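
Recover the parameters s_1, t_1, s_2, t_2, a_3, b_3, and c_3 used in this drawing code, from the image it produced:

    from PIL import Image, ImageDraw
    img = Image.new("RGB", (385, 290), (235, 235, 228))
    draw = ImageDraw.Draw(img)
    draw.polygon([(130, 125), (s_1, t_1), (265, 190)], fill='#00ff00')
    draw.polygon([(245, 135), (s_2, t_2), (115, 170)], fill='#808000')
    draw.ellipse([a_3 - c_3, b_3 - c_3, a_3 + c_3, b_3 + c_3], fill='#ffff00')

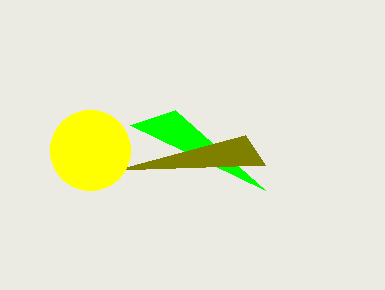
s_1 = 175
t_1 = 110
s_2 = 265
t_2 = 165
a_3 = 90
b_3 = 150
c_3 = 40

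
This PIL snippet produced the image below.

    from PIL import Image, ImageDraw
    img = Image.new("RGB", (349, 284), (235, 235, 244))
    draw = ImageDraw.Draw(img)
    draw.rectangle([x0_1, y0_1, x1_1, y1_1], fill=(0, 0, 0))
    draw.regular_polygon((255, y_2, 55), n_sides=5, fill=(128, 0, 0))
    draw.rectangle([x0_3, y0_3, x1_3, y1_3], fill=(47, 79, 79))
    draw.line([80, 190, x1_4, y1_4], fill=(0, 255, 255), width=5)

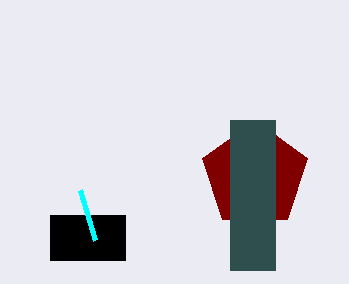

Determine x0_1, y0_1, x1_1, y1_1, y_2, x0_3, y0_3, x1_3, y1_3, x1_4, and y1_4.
x0_1 = 50; y0_1 = 215; x1_1 = 125; y1_1 = 260; y_2 = 175; x0_3 = 230; y0_3 = 120; x1_3 = 275; y1_3 = 270; x1_4 = 95; y1_4 = 240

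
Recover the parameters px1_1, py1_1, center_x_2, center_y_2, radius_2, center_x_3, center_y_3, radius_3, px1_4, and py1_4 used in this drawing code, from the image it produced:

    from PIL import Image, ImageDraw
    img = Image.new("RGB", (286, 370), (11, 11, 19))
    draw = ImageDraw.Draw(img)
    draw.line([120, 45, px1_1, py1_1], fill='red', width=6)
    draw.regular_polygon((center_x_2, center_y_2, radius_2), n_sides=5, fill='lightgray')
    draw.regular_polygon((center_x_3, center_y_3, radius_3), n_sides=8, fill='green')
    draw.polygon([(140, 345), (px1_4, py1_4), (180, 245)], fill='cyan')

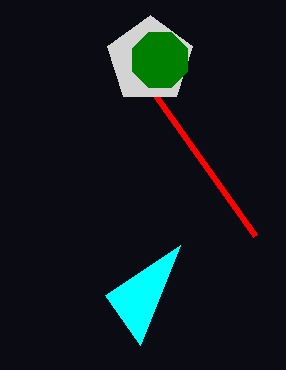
px1_1 = 255, py1_1 = 235, center_x_2 = 150, center_y_2 = 60, radius_2 = 45, center_x_3 = 160, center_y_3 = 60, radius_3 = 30, px1_4 = 105, py1_4 = 295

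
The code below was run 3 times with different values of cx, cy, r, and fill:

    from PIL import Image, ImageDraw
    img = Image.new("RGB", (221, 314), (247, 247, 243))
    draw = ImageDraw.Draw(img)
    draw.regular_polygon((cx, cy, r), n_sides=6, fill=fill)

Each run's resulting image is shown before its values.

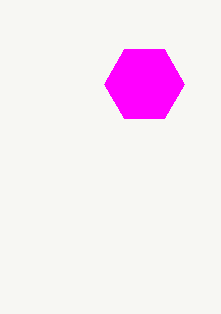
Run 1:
cx = 144, cy = 84, r = 40, fill = 'magenta'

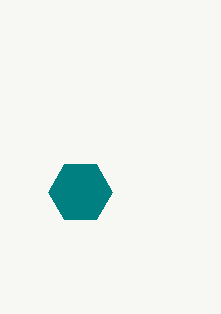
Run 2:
cx = 80; cy = 192; r = 32; fill = 'teal'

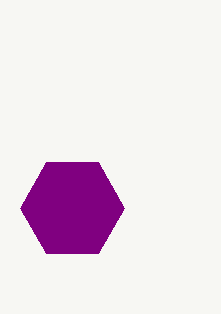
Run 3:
cx = 72, cy = 208, r = 52, fill = 'purple'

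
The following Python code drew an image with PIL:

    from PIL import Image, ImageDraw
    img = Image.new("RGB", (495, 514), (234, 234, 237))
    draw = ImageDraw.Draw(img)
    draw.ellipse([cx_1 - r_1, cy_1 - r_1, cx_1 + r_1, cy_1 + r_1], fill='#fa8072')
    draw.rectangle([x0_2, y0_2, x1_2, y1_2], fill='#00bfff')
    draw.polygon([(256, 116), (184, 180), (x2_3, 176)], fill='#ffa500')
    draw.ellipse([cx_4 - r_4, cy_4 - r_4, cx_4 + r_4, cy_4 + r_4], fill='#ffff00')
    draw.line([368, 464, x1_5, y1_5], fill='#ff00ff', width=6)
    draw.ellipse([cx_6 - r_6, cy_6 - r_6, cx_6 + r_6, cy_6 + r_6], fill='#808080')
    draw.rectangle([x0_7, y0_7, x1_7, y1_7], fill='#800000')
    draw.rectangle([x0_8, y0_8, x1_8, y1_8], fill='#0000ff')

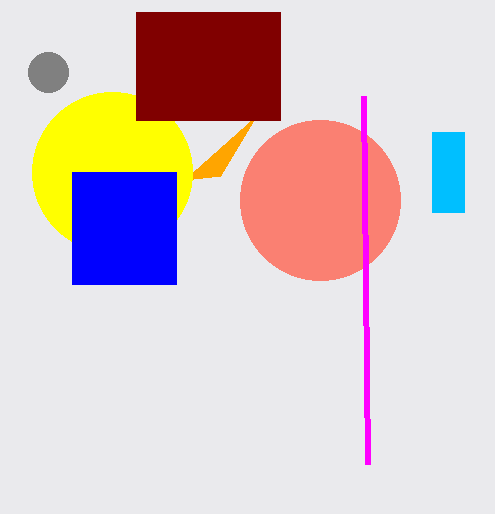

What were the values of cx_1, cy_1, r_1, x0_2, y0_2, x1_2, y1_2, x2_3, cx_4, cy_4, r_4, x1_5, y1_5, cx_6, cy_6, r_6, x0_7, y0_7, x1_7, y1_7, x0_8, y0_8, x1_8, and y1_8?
cx_1 = 320
cy_1 = 200
r_1 = 80
x0_2 = 432
y0_2 = 132
x1_2 = 464
y1_2 = 212
x2_3 = 220
cx_4 = 112
cy_4 = 172
r_4 = 80
x1_5 = 364
y1_5 = 96
cx_6 = 48
cy_6 = 72
r_6 = 20
x0_7 = 136
y0_7 = 12
x1_7 = 280
y1_7 = 120
x0_8 = 72
y0_8 = 172
x1_8 = 176
y1_8 = 284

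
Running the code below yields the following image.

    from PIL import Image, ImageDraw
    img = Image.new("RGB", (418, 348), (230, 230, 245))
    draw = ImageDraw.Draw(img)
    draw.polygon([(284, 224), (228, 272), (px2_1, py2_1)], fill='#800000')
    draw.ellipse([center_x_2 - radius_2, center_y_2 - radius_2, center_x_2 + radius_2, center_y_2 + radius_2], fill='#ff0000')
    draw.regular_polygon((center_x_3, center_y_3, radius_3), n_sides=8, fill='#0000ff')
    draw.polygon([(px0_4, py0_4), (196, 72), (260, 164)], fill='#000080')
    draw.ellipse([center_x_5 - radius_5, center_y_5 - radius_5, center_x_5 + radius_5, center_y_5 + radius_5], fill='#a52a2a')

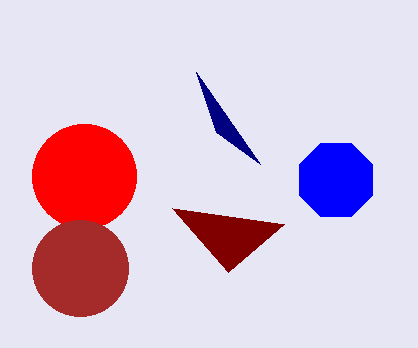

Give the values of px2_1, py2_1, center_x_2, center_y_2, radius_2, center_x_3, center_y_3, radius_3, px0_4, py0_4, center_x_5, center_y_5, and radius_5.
px2_1 = 172
py2_1 = 208
center_x_2 = 84
center_y_2 = 176
radius_2 = 52
center_x_3 = 336
center_y_3 = 180
radius_3 = 40
px0_4 = 216
py0_4 = 132
center_x_5 = 80
center_y_5 = 268
radius_5 = 48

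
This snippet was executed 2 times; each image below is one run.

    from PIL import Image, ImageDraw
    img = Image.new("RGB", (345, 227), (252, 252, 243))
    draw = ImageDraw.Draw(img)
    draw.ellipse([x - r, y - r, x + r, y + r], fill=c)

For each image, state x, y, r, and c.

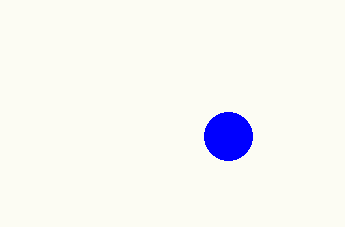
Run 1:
x = 228; y = 136; r = 24; c = 'blue'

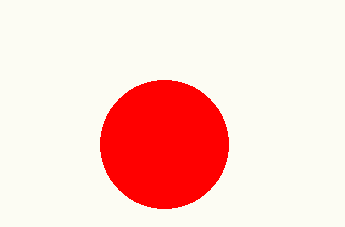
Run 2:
x = 164; y = 144; r = 64; c = 'red'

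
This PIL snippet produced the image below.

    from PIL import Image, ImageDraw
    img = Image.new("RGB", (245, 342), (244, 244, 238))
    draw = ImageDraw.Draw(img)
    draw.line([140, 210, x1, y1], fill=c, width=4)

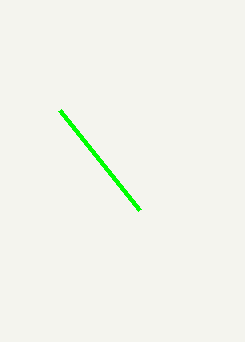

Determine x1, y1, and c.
x1 = 60
y1 = 110
c = 'lime'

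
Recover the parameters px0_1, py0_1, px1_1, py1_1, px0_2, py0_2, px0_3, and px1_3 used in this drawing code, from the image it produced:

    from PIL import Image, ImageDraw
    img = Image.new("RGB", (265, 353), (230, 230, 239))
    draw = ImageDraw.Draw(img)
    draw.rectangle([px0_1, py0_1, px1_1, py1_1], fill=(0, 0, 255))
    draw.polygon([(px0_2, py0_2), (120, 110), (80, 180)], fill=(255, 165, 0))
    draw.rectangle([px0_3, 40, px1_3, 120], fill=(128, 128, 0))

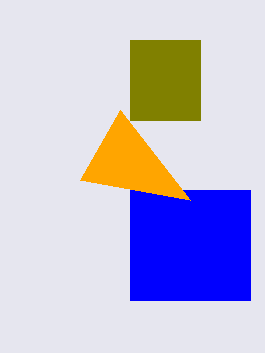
px0_1 = 130, py0_1 = 190, px1_1 = 250, py1_1 = 300, px0_2 = 190, py0_2 = 200, px0_3 = 130, px1_3 = 200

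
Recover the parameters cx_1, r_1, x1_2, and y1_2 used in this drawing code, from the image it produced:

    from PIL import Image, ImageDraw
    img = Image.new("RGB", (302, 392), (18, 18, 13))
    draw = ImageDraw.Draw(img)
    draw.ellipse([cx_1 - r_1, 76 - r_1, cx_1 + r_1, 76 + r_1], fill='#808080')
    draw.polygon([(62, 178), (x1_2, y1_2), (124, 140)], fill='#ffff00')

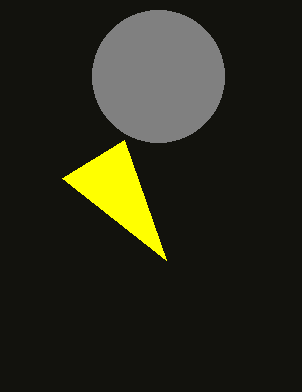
cx_1 = 158, r_1 = 66, x1_2 = 166, y1_2 = 260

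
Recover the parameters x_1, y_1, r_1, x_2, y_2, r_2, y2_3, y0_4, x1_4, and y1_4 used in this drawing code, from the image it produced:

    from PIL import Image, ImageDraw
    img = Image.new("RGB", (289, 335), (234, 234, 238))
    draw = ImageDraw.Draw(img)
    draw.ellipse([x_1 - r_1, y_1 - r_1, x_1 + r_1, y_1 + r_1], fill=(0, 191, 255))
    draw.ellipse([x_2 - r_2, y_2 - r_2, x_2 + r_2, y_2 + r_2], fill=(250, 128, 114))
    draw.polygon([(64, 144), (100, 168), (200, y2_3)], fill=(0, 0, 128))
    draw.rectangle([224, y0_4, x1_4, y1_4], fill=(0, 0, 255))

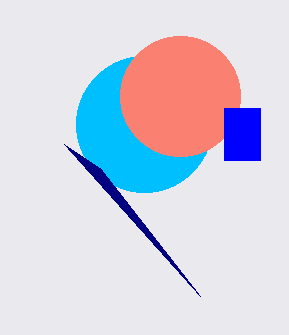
x_1 = 144, y_1 = 124, r_1 = 68, x_2 = 180, y_2 = 96, r_2 = 60, y2_3 = 296, y0_4 = 108, x1_4 = 260, y1_4 = 160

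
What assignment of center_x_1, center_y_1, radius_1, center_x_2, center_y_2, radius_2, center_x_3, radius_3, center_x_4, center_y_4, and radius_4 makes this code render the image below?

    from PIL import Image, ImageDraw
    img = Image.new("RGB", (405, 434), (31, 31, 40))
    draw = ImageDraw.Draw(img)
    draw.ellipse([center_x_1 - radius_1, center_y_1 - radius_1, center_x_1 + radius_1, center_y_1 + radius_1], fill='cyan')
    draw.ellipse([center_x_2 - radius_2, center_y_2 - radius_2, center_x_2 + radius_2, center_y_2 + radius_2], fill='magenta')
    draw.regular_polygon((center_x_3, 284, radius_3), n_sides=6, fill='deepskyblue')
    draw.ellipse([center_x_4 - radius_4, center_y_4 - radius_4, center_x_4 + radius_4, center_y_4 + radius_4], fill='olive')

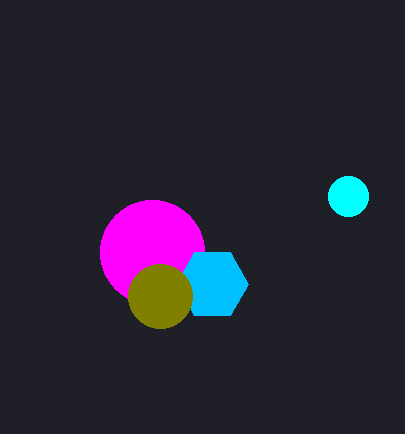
center_x_1 = 348, center_y_1 = 196, radius_1 = 20, center_x_2 = 152, center_y_2 = 252, radius_2 = 52, center_x_3 = 212, radius_3 = 36, center_x_4 = 160, center_y_4 = 296, radius_4 = 32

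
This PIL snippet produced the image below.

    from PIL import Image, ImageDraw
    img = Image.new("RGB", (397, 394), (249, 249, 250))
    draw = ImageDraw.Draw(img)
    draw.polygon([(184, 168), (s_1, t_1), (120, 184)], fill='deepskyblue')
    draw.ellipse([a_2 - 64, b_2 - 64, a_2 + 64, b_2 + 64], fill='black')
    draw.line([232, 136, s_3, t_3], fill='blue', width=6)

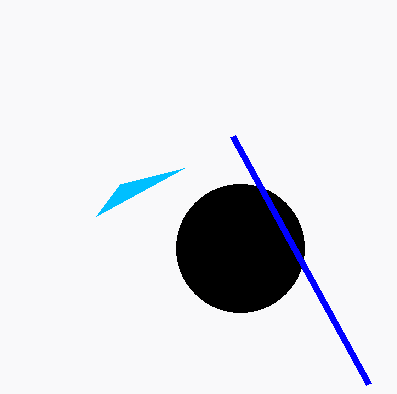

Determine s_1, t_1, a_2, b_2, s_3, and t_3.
s_1 = 96, t_1 = 216, a_2 = 240, b_2 = 248, s_3 = 368, t_3 = 384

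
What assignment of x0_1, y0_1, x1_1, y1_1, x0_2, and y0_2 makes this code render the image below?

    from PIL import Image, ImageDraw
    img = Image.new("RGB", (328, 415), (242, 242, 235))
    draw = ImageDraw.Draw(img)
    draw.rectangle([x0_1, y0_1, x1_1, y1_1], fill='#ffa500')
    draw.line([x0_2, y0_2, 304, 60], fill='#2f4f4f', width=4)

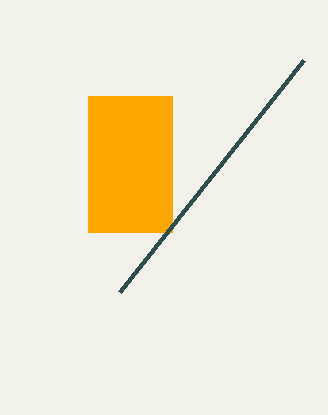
x0_1 = 88
y0_1 = 96
x1_1 = 172
y1_1 = 232
x0_2 = 120
y0_2 = 292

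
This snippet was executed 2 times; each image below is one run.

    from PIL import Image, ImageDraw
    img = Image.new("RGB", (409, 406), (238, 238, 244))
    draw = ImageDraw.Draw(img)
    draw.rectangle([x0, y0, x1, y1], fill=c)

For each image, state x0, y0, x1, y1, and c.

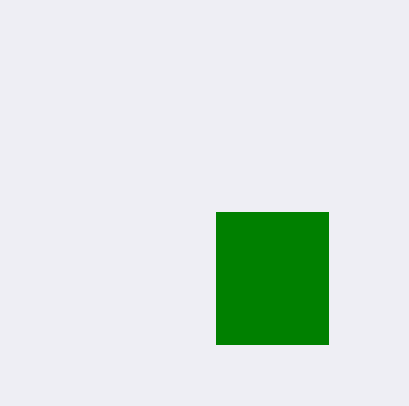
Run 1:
x0 = 216, y0 = 212, x1 = 328, y1 = 344, c = 'green'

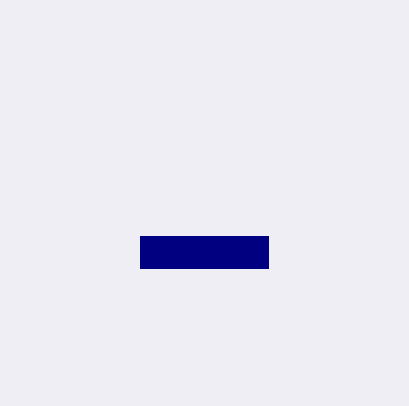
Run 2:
x0 = 140
y0 = 236
x1 = 268
y1 = 268
c = 'navy'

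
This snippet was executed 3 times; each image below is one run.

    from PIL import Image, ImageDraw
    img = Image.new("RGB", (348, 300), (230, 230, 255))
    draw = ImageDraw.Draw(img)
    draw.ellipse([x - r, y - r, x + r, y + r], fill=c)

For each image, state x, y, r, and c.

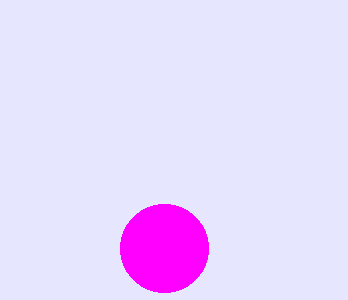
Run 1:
x = 164; y = 248; r = 44; c = 'magenta'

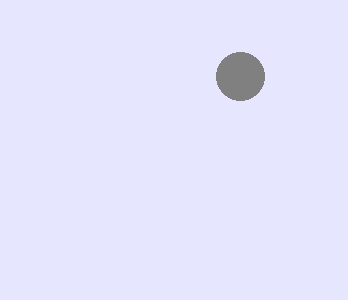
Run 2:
x = 240; y = 76; r = 24; c = 'gray'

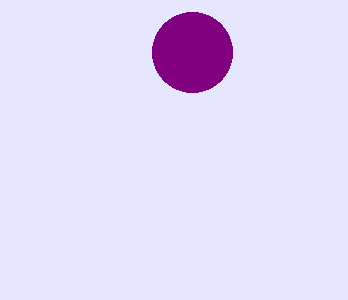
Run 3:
x = 192, y = 52, r = 40, c = 'purple'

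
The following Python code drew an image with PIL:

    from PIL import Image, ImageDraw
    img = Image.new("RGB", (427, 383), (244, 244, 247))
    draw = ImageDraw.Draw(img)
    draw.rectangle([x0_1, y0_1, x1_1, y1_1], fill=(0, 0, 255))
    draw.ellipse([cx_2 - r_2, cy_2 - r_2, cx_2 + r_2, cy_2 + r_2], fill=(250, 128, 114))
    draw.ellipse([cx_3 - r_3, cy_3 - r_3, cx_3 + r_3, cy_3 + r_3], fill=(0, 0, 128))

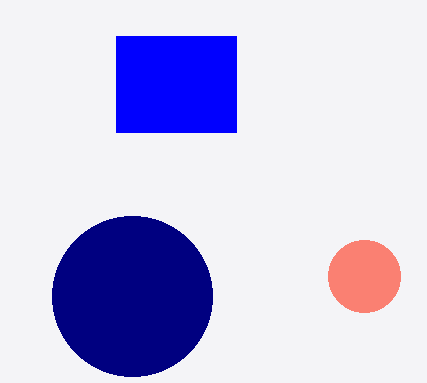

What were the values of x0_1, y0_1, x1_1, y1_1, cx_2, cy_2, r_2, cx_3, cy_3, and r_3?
x0_1 = 116, y0_1 = 36, x1_1 = 236, y1_1 = 132, cx_2 = 364, cy_2 = 276, r_2 = 36, cx_3 = 132, cy_3 = 296, r_3 = 80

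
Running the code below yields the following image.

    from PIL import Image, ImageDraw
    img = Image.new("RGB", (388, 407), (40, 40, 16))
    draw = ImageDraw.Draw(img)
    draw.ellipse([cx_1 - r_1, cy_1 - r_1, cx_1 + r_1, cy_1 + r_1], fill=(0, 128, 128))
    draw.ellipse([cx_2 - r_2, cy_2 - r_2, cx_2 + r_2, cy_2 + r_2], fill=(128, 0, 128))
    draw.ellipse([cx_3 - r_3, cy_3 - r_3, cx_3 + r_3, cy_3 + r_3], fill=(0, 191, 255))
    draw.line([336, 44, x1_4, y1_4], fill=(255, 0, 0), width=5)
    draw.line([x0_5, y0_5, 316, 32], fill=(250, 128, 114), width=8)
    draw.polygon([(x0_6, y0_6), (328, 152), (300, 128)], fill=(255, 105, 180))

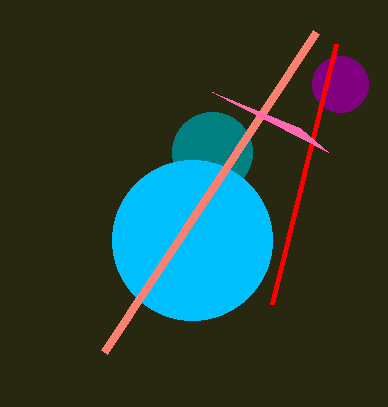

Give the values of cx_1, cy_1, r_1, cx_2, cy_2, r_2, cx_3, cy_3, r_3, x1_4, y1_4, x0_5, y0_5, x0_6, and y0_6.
cx_1 = 212; cy_1 = 152; r_1 = 40; cx_2 = 340; cy_2 = 84; r_2 = 28; cx_3 = 192; cy_3 = 240; r_3 = 80; x1_4 = 272; y1_4 = 304; x0_5 = 104; y0_5 = 352; x0_6 = 212; y0_6 = 92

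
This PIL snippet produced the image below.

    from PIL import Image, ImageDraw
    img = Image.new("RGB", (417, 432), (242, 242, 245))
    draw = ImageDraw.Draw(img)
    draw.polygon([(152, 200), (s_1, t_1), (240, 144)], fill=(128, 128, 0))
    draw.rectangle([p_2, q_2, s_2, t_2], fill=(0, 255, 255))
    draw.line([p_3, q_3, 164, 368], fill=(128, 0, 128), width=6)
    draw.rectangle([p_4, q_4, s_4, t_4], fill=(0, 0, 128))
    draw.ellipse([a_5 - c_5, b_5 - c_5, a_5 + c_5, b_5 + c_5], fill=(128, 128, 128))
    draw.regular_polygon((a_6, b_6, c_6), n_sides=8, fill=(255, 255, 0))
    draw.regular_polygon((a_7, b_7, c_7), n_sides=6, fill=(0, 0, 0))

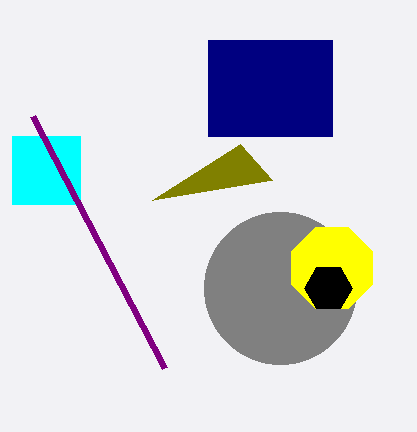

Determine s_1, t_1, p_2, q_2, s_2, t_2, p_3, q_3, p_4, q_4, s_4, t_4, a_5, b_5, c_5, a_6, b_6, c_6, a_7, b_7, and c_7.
s_1 = 272
t_1 = 180
p_2 = 12
q_2 = 136
s_2 = 80
t_2 = 204
p_3 = 32
q_3 = 116
p_4 = 208
q_4 = 40
s_4 = 332
t_4 = 136
a_5 = 280
b_5 = 288
c_5 = 76
a_6 = 332
b_6 = 268
c_6 = 44
a_7 = 328
b_7 = 288
c_7 = 24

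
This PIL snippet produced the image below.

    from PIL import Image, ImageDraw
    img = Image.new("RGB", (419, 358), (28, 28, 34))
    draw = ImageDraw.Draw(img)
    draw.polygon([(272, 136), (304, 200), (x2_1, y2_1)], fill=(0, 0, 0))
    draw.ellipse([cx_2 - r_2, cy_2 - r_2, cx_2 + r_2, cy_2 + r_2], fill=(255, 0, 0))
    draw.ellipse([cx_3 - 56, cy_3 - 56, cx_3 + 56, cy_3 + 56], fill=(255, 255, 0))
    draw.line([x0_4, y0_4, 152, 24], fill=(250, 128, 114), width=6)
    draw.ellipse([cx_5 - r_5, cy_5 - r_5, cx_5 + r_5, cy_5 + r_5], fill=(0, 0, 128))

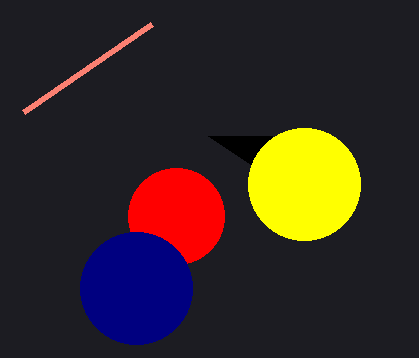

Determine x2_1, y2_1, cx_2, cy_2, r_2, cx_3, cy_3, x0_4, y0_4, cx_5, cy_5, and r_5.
x2_1 = 208
y2_1 = 136
cx_2 = 176
cy_2 = 216
r_2 = 48
cx_3 = 304
cy_3 = 184
x0_4 = 24
y0_4 = 112
cx_5 = 136
cy_5 = 288
r_5 = 56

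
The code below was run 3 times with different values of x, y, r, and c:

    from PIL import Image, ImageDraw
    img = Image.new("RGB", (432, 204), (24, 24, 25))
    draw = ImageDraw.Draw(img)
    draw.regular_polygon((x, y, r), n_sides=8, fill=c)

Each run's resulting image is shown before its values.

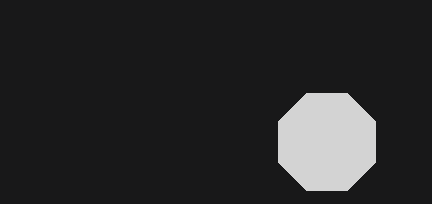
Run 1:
x = 327, y = 142, r = 53, c = 'lightgray'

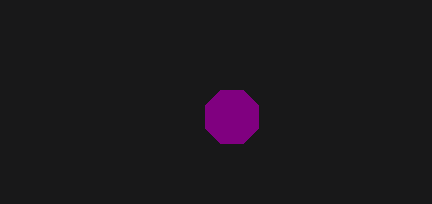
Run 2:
x = 232, y = 117, r = 29, c = 'purple'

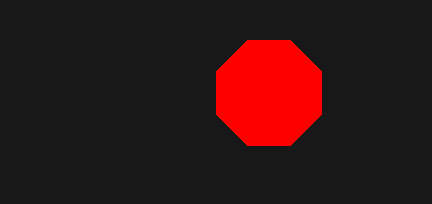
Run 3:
x = 269, y = 93, r = 57, c = 'red'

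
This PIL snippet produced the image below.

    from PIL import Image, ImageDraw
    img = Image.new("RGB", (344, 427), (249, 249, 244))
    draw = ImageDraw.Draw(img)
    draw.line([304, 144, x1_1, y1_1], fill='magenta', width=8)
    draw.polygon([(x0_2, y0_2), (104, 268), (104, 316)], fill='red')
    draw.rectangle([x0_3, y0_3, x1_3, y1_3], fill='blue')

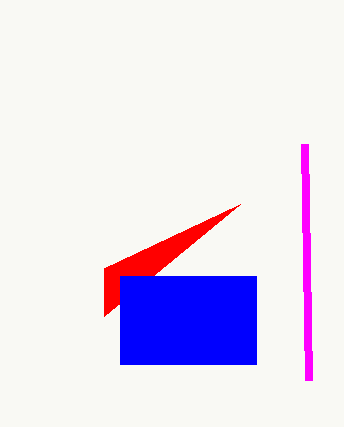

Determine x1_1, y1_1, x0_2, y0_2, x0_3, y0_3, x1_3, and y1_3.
x1_1 = 308, y1_1 = 380, x0_2 = 240, y0_2 = 204, x0_3 = 120, y0_3 = 276, x1_3 = 256, y1_3 = 364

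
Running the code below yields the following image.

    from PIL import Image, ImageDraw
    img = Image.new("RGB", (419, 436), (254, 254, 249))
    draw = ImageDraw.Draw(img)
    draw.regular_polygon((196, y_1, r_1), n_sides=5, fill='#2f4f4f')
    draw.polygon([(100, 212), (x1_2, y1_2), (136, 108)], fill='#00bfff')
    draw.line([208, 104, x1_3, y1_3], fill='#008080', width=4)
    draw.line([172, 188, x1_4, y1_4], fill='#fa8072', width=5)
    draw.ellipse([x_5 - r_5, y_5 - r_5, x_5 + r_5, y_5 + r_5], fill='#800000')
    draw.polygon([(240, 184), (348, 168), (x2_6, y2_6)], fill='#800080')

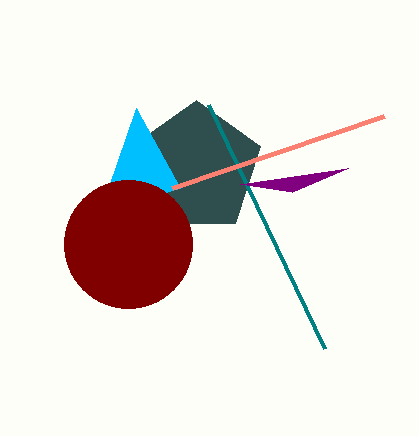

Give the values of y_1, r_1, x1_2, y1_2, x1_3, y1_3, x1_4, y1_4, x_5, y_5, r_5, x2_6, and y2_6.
y_1 = 168
r_1 = 68
x1_2 = 180
y1_2 = 188
x1_3 = 324
y1_3 = 348
x1_4 = 384
y1_4 = 116
x_5 = 128
y_5 = 244
r_5 = 64
x2_6 = 292
y2_6 = 192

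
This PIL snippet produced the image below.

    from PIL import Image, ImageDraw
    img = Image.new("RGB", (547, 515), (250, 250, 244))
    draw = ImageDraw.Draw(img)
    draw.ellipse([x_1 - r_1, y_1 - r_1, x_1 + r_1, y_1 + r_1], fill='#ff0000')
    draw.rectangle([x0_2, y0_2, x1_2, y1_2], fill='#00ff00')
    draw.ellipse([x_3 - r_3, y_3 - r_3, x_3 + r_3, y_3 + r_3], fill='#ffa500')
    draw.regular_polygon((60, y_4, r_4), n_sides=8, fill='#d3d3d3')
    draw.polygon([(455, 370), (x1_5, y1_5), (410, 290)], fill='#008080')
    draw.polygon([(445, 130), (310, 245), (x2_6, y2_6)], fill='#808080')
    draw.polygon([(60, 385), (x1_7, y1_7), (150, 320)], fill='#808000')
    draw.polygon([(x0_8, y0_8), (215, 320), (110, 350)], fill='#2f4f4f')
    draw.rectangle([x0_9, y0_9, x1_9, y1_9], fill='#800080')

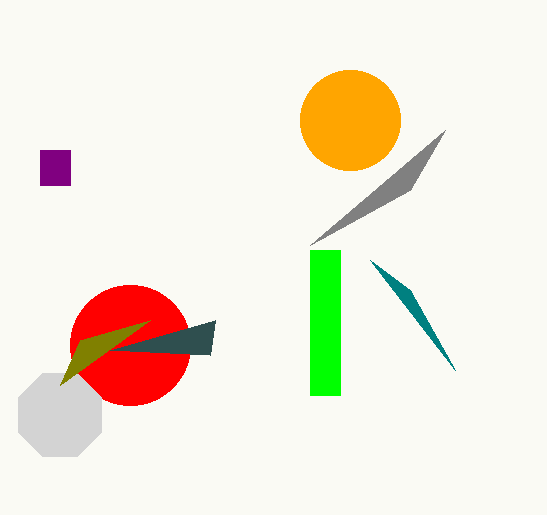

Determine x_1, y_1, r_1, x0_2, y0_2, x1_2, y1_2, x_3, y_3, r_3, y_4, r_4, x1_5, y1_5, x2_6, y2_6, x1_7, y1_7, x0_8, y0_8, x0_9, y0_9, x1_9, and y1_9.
x_1 = 130; y_1 = 345; r_1 = 60; x0_2 = 310; y0_2 = 250; x1_2 = 340; y1_2 = 395; x_3 = 350; y_3 = 120; r_3 = 50; y_4 = 415; r_4 = 45; x1_5 = 370; y1_5 = 260; x2_6 = 410; y2_6 = 190; x1_7 = 80; y1_7 = 340; x0_8 = 210; y0_8 = 355; x0_9 = 40; y0_9 = 150; x1_9 = 70; y1_9 = 185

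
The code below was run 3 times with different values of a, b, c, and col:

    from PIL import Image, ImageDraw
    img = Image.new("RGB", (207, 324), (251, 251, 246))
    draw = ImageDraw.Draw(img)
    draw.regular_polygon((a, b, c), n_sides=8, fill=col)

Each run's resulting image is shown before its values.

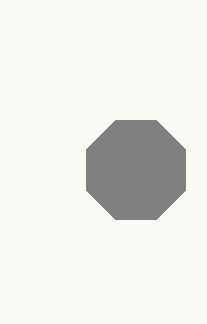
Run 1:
a = 136
b = 170
c = 54
col = 'gray'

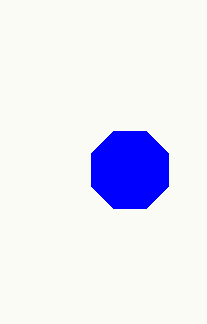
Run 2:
a = 130
b = 170
c = 42
col = 'blue'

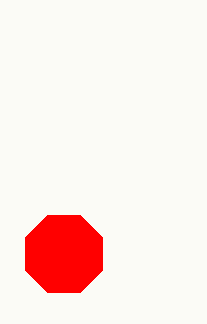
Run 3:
a = 64, b = 254, c = 42, col = 'red'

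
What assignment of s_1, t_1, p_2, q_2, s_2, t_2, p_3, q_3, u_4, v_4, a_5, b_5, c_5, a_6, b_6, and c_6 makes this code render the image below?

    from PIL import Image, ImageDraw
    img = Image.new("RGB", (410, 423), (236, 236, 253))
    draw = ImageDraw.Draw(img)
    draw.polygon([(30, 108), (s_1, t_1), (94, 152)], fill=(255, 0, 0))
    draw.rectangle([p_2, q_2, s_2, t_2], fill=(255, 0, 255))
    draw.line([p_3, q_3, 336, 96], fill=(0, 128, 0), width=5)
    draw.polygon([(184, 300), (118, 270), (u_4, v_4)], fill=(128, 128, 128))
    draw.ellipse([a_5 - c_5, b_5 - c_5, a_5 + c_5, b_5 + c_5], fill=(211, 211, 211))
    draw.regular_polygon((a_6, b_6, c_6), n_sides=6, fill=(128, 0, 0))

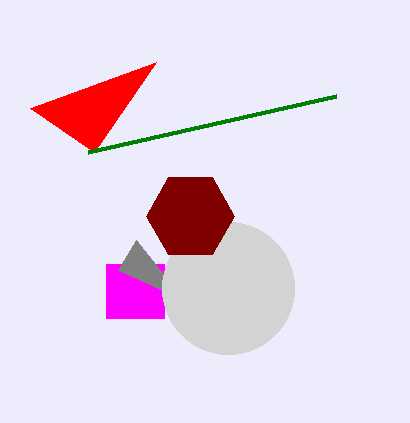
s_1 = 156; t_1 = 62; p_2 = 106; q_2 = 264; s_2 = 164; t_2 = 318; p_3 = 88; q_3 = 152; u_4 = 136; v_4 = 240; a_5 = 228; b_5 = 288; c_5 = 66; a_6 = 190; b_6 = 216; c_6 = 44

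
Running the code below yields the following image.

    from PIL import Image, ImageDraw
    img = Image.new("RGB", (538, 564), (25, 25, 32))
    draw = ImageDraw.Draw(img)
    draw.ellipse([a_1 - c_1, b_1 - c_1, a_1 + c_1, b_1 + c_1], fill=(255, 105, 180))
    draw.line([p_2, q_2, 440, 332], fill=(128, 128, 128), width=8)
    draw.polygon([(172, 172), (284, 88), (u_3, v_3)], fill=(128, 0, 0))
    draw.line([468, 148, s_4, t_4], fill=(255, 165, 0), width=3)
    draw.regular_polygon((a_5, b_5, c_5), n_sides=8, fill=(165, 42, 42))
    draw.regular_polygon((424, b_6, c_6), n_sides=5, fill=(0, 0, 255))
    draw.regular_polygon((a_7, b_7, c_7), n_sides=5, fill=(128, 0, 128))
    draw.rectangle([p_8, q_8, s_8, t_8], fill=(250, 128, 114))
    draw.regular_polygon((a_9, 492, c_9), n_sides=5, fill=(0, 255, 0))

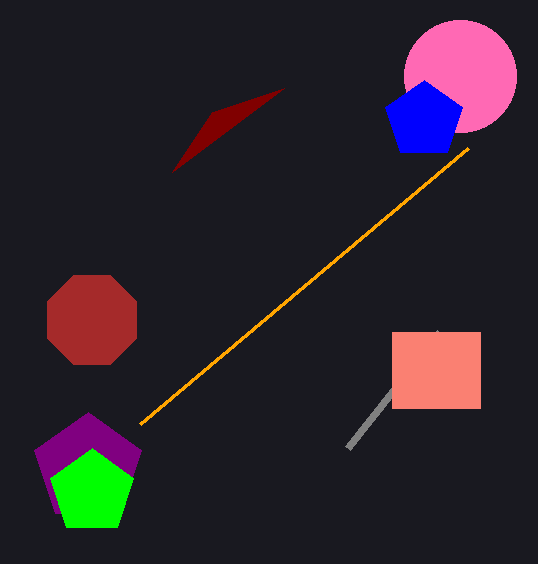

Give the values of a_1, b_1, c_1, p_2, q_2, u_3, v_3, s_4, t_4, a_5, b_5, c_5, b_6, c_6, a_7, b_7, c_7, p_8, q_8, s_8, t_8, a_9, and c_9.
a_1 = 460
b_1 = 76
c_1 = 56
p_2 = 348
q_2 = 448
u_3 = 212
v_3 = 112
s_4 = 140
t_4 = 424
a_5 = 92
b_5 = 320
c_5 = 48
b_6 = 120
c_6 = 40
a_7 = 88
b_7 = 468
c_7 = 56
p_8 = 392
q_8 = 332
s_8 = 480
t_8 = 408
a_9 = 92
c_9 = 44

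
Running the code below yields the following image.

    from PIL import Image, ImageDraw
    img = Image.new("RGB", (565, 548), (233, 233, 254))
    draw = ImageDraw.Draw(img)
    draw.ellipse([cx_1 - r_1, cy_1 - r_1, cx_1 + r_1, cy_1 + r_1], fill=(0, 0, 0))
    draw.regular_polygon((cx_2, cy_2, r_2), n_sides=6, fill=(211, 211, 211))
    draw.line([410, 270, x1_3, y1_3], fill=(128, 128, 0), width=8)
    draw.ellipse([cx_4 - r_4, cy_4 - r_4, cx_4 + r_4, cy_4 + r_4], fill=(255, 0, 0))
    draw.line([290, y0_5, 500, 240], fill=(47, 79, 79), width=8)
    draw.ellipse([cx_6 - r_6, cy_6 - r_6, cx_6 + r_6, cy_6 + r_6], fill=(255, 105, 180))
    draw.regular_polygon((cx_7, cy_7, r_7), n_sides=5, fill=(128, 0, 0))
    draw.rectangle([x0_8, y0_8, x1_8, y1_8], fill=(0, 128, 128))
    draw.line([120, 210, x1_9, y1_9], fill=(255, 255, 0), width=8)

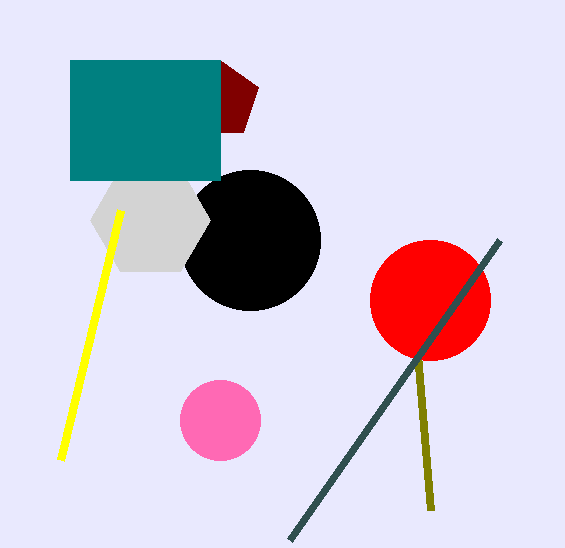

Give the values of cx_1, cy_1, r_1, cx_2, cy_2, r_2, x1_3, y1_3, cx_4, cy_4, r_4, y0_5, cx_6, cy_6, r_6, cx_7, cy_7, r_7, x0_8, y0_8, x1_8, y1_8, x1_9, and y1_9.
cx_1 = 250; cy_1 = 240; r_1 = 70; cx_2 = 150; cy_2 = 220; r_2 = 60; x1_3 = 430; y1_3 = 510; cx_4 = 430; cy_4 = 300; r_4 = 60; y0_5 = 540; cx_6 = 220; cy_6 = 420; r_6 = 40; cx_7 = 220; cy_7 = 100; r_7 = 40; x0_8 = 70; y0_8 = 60; x1_8 = 220; y1_8 = 180; x1_9 = 60; y1_9 = 460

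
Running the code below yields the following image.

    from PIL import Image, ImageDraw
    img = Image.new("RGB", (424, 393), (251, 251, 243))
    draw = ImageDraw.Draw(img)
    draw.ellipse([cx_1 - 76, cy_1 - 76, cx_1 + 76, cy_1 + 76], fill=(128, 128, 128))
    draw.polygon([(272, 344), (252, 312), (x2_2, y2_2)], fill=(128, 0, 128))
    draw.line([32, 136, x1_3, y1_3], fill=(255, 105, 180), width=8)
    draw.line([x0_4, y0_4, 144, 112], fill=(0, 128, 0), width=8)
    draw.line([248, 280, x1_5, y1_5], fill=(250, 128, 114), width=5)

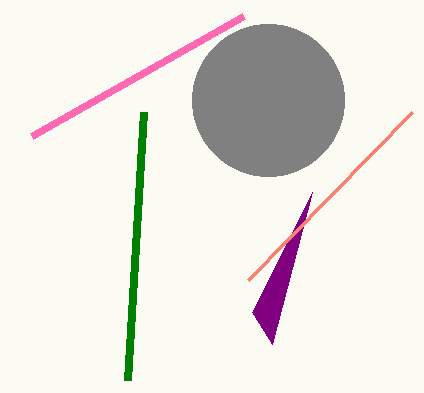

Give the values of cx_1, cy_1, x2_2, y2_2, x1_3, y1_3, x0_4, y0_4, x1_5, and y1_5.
cx_1 = 268
cy_1 = 100
x2_2 = 312
y2_2 = 192
x1_3 = 244
y1_3 = 16
x0_4 = 128
y0_4 = 380
x1_5 = 412
y1_5 = 112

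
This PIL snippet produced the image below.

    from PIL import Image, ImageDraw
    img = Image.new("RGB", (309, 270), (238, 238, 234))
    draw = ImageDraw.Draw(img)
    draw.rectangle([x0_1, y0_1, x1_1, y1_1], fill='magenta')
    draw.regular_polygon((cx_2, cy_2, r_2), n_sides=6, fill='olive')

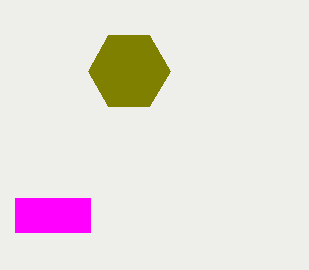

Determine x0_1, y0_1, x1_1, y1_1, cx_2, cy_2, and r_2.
x0_1 = 15, y0_1 = 198, x1_1 = 90, y1_1 = 232, cx_2 = 129, cy_2 = 71, r_2 = 41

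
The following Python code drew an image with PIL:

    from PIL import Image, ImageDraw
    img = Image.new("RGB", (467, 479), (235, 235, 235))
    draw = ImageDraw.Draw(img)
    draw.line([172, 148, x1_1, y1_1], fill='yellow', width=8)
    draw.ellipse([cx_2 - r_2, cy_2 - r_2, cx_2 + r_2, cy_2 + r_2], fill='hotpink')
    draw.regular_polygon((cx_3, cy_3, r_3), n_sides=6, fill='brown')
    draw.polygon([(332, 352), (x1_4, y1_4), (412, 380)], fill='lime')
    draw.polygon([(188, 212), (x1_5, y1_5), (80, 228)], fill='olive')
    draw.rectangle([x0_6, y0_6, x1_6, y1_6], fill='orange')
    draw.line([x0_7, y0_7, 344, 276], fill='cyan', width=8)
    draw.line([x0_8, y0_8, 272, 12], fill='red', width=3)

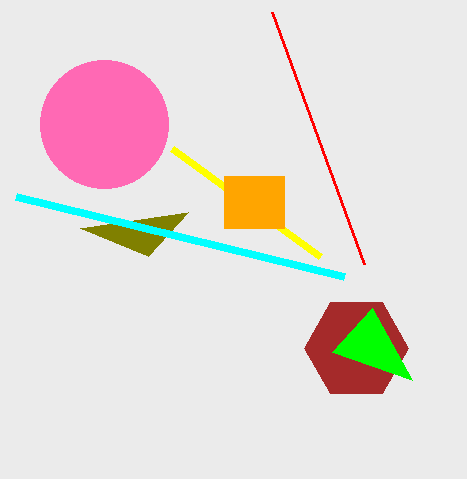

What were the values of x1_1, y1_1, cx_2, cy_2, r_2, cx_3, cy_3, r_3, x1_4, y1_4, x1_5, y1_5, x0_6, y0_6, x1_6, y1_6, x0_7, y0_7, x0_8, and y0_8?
x1_1 = 320, y1_1 = 256, cx_2 = 104, cy_2 = 124, r_2 = 64, cx_3 = 356, cy_3 = 348, r_3 = 52, x1_4 = 372, y1_4 = 308, x1_5 = 148, y1_5 = 256, x0_6 = 224, y0_6 = 176, x1_6 = 284, y1_6 = 228, x0_7 = 16, y0_7 = 196, x0_8 = 364, y0_8 = 264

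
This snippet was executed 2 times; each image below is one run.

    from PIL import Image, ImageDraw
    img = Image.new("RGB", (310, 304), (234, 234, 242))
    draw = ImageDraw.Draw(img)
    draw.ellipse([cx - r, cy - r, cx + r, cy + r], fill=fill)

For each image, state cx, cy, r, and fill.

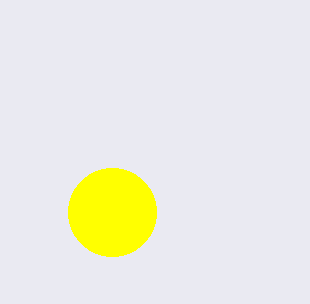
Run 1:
cx = 112
cy = 212
r = 44
fill = 'yellow'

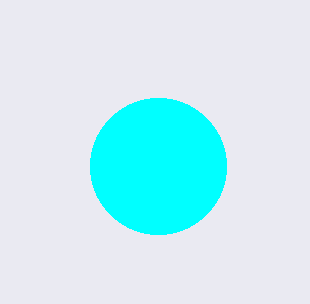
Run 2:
cx = 158; cy = 166; r = 68; fill = 'cyan'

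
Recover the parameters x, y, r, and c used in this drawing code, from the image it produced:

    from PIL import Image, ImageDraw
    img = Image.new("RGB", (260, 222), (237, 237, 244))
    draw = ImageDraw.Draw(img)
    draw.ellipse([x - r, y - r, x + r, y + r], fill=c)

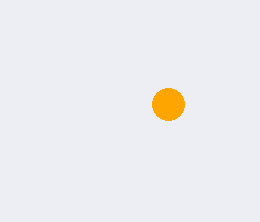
x = 168; y = 104; r = 16; c = 'orange'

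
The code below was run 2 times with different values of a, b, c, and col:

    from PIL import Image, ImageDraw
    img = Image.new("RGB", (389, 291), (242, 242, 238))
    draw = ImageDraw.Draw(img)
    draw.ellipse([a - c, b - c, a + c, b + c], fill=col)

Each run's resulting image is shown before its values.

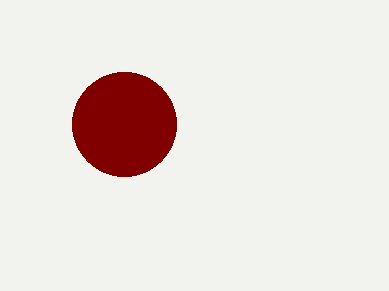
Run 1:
a = 124; b = 124; c = 52; col = 'maroon'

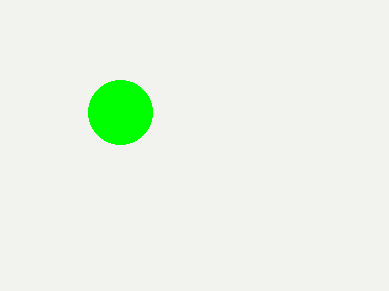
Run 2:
a = 120, b = 112, c = 32, col = 'lime'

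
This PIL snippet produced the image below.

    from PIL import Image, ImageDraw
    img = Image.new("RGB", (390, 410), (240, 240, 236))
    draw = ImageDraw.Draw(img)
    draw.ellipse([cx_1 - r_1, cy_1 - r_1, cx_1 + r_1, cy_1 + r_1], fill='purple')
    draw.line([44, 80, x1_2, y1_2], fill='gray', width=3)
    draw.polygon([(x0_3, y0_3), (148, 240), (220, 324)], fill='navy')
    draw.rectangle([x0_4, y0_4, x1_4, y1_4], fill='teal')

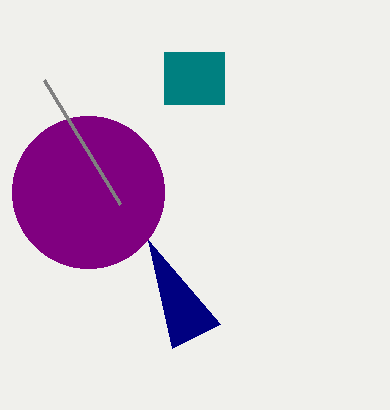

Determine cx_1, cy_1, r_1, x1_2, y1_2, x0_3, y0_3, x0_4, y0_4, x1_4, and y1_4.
cx_1 = 88; cy_1 = 192; r_1 = 76; x1_2 = 120; y1_2 = 204; x0_3 = 172; y0_3 = 348; x0_4 = 164; y0_4 = 52; x1_4 = 224; y1_4 = 104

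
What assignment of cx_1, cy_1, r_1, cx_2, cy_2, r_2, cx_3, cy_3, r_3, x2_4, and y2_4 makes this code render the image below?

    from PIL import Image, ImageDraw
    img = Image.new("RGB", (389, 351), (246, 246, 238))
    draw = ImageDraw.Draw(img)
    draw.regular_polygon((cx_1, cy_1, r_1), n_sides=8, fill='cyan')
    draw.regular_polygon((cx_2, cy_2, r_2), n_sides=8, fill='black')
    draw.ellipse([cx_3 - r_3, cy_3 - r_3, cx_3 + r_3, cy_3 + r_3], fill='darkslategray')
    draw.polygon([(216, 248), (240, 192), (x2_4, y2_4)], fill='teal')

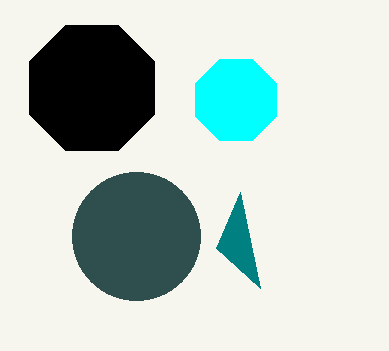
cx_1 = 236, cy_1 = 100, r_1 = 44, cx_2 = 92, cy_2 = 88, r_2 = 68, cx_3 = 136, cy_3 = 236, r_3 = 64, x2_4 = 260, y2_4 = 288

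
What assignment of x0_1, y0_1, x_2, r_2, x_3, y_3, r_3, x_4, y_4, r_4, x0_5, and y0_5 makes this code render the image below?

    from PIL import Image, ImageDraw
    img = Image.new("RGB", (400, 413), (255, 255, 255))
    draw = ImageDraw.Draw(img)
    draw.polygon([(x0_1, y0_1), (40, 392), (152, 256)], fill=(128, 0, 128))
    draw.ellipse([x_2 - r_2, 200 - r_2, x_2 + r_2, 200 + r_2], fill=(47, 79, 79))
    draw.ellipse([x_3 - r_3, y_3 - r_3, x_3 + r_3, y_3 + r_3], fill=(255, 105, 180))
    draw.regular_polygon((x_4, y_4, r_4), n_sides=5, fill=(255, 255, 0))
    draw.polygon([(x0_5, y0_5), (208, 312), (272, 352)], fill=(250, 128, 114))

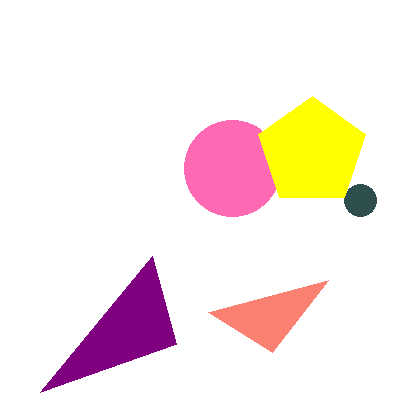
x0_1 = 176, y0_1 = 344, x_2 = 360, r_2 = 16, x_3 = 232, y_3 = 168, r_3 = 48, x_4 = 312, y_4 = 152, r_4 = 56, x0_5 = 328, y0_5 = 280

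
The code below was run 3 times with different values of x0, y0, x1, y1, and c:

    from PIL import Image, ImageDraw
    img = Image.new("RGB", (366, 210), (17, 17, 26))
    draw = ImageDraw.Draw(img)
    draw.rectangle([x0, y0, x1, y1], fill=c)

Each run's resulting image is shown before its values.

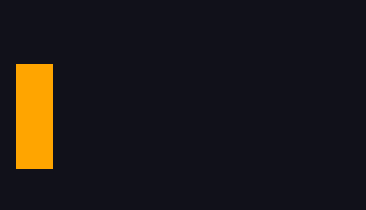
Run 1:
x0 = 16; y0 = 64; x1 = 52; y1 = 168; c = 'orange'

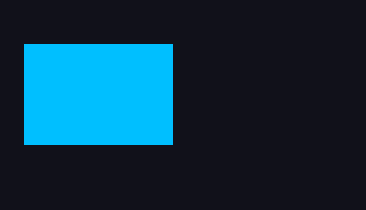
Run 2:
x0 = 24, y0 = 44, x1 = 172, y1 = 144, c = 'deepskyblue'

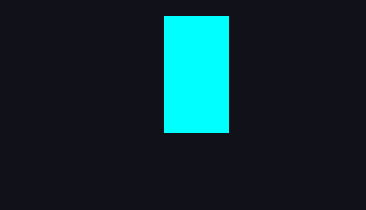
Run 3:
x0 = 164, y0 = 16, x1 = 228, y1 = 132, c = 'cyan'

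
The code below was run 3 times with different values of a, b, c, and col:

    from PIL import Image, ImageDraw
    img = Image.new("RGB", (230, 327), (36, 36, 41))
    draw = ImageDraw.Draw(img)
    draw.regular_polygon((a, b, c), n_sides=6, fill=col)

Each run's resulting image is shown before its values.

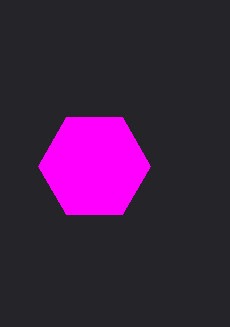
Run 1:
a = 94
b = 166
c = 56
col = 'magenta'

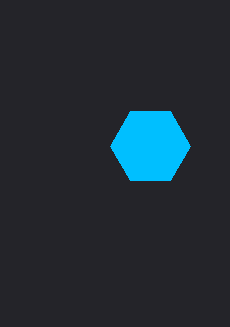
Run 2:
a = 150
b = 146
c = 40
col = 'deepskyblue'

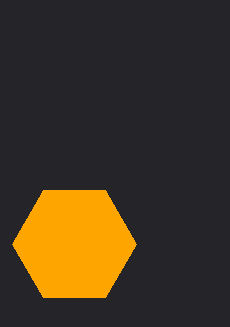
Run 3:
a = 74
b = 244
c = 62
col = 'orange'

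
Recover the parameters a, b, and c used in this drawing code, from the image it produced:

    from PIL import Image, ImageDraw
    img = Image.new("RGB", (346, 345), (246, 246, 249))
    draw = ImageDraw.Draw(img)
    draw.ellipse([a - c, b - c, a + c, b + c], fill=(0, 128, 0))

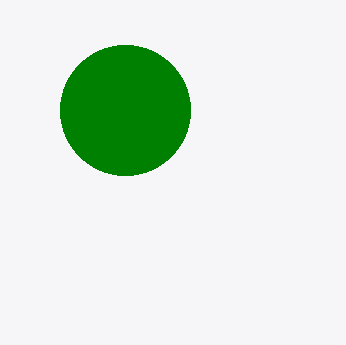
a = 125, b = 110, c = 65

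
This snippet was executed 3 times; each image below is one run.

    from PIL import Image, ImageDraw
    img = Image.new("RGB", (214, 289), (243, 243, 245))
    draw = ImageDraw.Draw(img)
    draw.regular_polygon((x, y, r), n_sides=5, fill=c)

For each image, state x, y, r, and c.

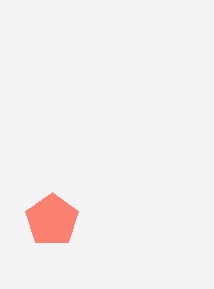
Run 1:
x = 52, y = 220, r = 28, c = 'salmon'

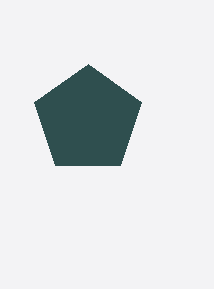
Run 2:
x = 88
y = 120
r = 56
c = 'darkslategray'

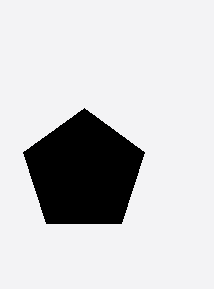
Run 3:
x = 84
y = 172
r = 64
c = 'black'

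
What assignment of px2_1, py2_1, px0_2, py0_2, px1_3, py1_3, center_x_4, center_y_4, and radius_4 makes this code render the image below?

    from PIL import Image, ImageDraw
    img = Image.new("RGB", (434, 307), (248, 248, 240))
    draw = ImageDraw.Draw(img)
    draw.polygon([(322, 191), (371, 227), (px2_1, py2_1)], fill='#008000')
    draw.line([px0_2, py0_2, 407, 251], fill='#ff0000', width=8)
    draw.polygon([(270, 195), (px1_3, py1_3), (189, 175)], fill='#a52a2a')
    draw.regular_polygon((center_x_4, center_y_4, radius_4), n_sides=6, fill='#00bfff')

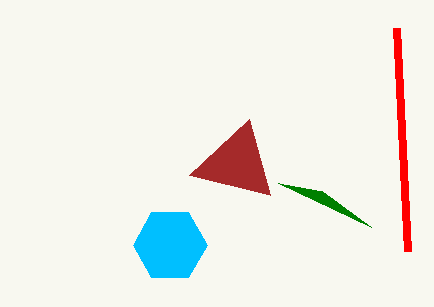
px2_1 = 278; py2_1 = 183; px0_2 = 396; py0_2 = 28; px1_3 = 249; py1_3 = 119; center_x_4 = 170; center_y_4 = 245; radius_4 = 37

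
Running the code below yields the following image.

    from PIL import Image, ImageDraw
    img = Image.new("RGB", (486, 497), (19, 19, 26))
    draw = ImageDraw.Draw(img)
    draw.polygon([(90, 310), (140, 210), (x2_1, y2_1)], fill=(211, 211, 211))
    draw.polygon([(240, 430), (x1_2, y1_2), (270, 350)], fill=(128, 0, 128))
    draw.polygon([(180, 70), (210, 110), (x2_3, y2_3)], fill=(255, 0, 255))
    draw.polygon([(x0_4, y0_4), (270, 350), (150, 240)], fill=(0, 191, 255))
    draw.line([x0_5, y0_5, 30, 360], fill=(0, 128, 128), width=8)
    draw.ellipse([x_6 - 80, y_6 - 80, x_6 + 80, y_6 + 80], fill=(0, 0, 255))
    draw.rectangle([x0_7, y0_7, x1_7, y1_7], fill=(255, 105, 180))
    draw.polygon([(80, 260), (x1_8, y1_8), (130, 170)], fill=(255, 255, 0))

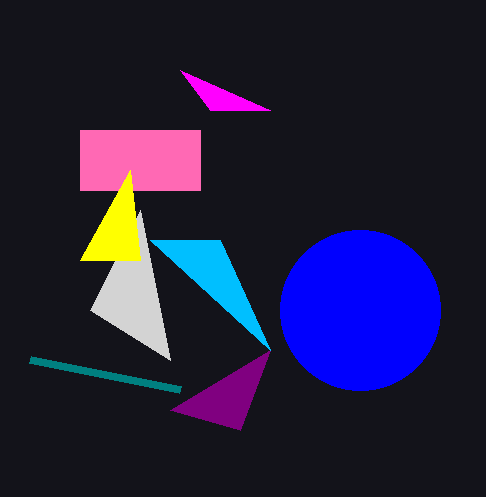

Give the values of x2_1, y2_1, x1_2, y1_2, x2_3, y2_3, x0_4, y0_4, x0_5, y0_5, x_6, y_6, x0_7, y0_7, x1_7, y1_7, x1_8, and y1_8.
x2_1 = 170; y2_1 = 360; x1_2 = 170; y1_2 = 410; x2_3 = 270; y2_3 = 110; x0_4 = 220; y0_4 = 240; x0_5 = 180; y0_5 = 390; x_6 = 360; y_6 = 310; x0_7 = 80; y0_7 = 130; x1_7 = 200; y1_7 = 190; x1_8 = 140; y1_8 = 260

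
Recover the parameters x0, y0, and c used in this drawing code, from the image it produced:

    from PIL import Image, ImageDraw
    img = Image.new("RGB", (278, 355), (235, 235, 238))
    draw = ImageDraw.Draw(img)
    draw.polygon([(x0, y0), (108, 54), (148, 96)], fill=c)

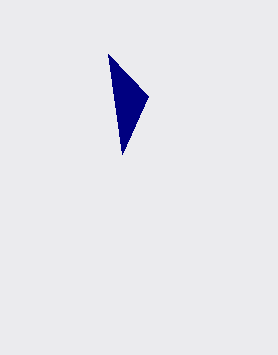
x0 = 122, y0 = 154, c = 'navy'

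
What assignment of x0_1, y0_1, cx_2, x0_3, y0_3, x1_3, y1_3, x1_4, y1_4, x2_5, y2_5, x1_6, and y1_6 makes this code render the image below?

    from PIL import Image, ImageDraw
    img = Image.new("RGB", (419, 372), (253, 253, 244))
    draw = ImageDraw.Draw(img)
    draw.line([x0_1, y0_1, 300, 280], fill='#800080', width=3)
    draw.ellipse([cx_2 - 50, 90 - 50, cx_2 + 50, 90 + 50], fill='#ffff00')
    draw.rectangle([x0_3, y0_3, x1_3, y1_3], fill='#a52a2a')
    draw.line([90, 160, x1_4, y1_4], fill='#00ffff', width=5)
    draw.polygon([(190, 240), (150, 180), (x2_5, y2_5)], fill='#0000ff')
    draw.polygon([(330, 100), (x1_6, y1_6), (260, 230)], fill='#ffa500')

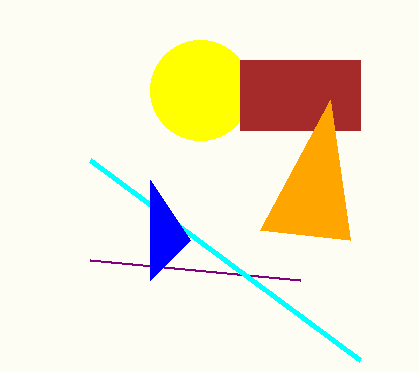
x0_1 = 90, y0_1 = 260, cx_2 = 200, x0_3 = 240, y0_3 = 60, x1_3 = 360, y1_3 = 130, x1_4 = 360, y1_4 = 360, x2_5 = 150, y2_5 = 280, x1_6 = 350, y1_6 = 240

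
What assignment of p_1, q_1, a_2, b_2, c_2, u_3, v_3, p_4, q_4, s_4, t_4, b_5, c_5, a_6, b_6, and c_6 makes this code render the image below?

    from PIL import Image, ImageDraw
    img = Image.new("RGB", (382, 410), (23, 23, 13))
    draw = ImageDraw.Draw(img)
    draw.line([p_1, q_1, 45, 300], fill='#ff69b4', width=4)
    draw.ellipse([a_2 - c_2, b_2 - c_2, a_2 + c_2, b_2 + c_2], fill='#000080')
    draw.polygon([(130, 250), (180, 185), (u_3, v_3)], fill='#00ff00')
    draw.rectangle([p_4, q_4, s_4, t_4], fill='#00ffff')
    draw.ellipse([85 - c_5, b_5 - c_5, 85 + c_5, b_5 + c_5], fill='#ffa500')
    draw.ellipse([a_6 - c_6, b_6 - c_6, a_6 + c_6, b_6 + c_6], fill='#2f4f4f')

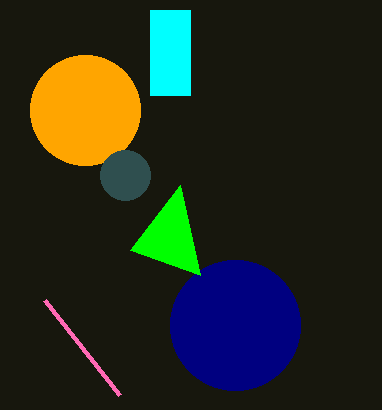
p_1 = 120; q_1 = 395; a_2 = 235; b_2 = 325; c_2 = 65; u_3 = 200; v_3 = 275; p_4 = 150; q_4 = 10; s_4 = 190; t_4 = 95; b_5 = 110; c_5 = 55; a_6 = 125; b_6 = 175; c_6 = 25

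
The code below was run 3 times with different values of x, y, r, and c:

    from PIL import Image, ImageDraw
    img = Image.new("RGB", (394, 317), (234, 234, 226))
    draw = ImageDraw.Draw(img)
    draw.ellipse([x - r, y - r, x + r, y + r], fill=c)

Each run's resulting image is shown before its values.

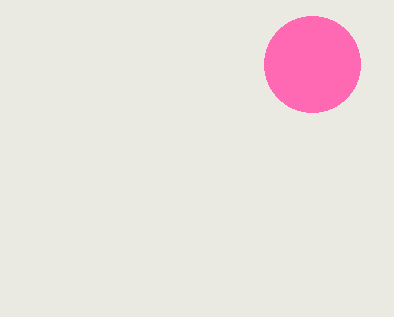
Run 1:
x = 312, y = 64, r = 48, c = 'hotpink'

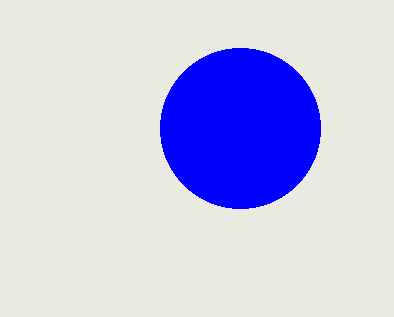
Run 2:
x = 240, y = 128, r = 80, c = 'blue'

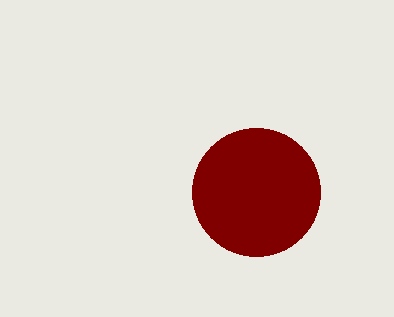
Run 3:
x = 256
y = 192
r = 64
c = 'maroon'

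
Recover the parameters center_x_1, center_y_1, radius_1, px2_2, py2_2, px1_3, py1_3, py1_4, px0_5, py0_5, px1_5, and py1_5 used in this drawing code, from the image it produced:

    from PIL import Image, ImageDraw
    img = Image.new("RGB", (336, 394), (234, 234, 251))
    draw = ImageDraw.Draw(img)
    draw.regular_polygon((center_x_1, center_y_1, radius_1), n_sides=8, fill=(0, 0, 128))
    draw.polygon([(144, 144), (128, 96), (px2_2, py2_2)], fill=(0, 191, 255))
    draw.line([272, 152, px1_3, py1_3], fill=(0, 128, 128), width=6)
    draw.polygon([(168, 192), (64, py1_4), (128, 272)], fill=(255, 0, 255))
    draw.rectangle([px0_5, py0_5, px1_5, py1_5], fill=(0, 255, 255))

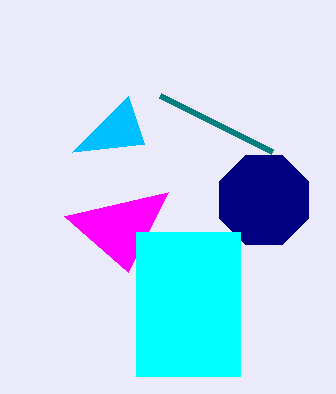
center_x_1 = 264
center_y_1 = 200
radius_1 = 48
px2_2 = 72
py2_2 = 152
px1_3 = 160
py1_3 = 96
py1_4 = 216
px0_5 = 136
py0_5 = 232
px1_5 = 240
py1_5 = 376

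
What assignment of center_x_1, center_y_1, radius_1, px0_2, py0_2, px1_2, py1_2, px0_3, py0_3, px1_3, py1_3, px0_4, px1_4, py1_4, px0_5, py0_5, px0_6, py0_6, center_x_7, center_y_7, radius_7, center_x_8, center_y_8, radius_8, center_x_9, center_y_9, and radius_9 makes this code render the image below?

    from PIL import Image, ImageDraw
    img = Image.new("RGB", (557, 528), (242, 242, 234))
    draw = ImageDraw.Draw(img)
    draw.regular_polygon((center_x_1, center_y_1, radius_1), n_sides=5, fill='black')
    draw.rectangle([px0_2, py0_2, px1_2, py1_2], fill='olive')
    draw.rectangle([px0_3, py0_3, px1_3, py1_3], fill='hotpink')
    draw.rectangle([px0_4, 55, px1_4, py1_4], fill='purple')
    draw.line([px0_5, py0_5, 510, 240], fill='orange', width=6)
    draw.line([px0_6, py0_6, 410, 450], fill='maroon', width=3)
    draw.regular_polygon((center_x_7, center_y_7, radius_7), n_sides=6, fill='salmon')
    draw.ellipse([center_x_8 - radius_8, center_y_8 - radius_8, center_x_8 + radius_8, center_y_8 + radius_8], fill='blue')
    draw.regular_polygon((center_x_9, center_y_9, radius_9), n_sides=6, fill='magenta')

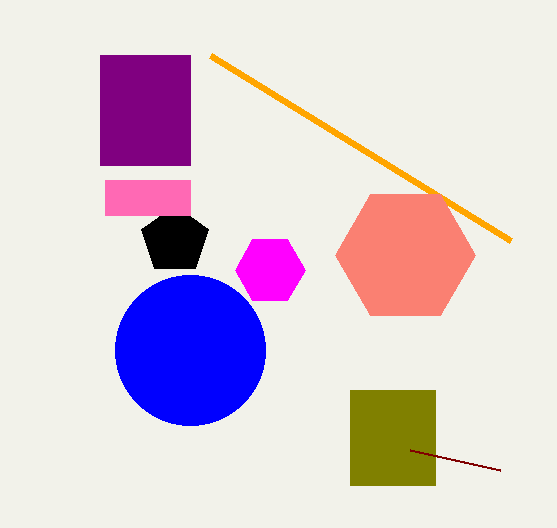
center_x_1 = 175; center_y_1 = 240; radius_1 = 35; px0_2 = 350; py0_2 = 390; px1_2 = 435; py1_2 = 485; px0_3 = 105; py0_3 = 180; px1_3 = 190; py1_3 = 215; px0_4 = 100; px1_4 = 190; py1_4 = 165; px0_5 = 210; py0_5 = 55; px0_6 = 500; py0_6 = 470; center_x_7 = 405; center_y_7 = 255; radius_7 = 70; center_x_8 = 190; center_y_8 = 350; radius_8 = 75; center_x_9 = 270; center_y_9 = 270; radius_9 = 35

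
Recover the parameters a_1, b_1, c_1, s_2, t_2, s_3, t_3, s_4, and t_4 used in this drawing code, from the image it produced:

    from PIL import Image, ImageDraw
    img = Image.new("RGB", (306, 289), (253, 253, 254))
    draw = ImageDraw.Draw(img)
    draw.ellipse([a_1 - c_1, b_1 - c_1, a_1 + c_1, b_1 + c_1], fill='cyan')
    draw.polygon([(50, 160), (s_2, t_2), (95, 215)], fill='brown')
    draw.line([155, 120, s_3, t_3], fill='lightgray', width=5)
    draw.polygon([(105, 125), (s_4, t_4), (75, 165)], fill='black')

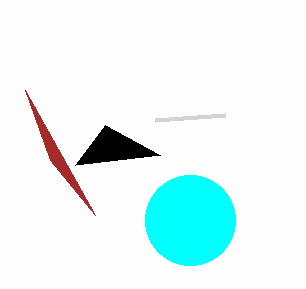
a_1 = 190; b_1 = 220; c_1 = 45; s_2 = 25; t_2 = 90; s_3 = 225; t_3 = 115; s_4 = 160; t_4 = 155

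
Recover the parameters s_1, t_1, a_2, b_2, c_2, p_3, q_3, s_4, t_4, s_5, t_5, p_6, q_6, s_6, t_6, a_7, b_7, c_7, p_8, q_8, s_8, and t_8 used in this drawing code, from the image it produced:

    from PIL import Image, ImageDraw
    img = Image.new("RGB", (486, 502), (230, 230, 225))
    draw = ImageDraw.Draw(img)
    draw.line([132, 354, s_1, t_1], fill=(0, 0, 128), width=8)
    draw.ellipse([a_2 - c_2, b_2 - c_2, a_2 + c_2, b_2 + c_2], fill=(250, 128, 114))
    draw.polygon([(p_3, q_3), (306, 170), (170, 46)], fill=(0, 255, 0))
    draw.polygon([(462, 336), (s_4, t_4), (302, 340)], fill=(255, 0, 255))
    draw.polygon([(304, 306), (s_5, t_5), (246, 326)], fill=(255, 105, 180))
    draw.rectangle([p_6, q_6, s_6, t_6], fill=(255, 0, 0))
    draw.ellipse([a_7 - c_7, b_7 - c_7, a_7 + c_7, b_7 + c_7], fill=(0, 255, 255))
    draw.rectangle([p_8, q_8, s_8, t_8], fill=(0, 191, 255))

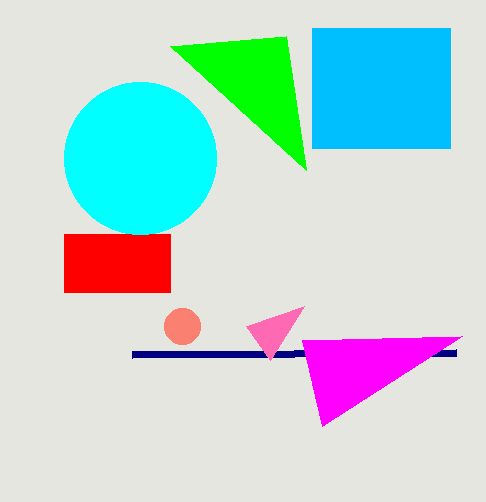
s_1 = 456; t_1 = 352; a_2 = 182; b_2 = 326; c_2 = 18; p_3 = 286; q_3 = 36; s_4 = 322; t_4 = 426; s_5 = 270; t_5 = 360; p_6 = 64; q_6 = 234; s_6 = 170; t_6 = 292; a_7 = 140; b_7 = 158; c_7 = 76; p_8 = 312; q_8 = 28; s_8 = 450; t_8 = 148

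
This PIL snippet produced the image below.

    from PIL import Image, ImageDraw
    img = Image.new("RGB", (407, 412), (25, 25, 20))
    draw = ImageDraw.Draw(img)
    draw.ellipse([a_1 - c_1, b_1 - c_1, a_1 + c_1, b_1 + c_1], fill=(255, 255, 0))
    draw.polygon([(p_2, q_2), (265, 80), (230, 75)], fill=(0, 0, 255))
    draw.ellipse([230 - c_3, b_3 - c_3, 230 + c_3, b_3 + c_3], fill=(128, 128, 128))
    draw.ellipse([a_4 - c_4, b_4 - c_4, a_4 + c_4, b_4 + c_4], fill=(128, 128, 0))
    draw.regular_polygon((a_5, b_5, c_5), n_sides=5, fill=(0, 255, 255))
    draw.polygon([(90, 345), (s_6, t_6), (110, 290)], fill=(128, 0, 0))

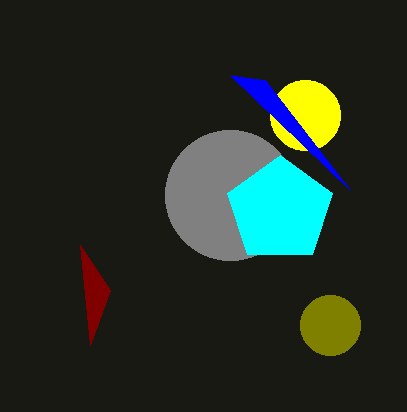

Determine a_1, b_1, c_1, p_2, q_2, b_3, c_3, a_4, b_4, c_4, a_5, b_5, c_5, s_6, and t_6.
a_1 = 305; b_1 = 115; c_1 = 35; p_2 = 350; q_2 = 190; b_3 = 195; c_3 = 65; a_4 = 330; b_4 = 325; c_4 = 30; a_5 = 280; b_5 = 210; c_5 = 55; s_6 = 80; t_6 = 245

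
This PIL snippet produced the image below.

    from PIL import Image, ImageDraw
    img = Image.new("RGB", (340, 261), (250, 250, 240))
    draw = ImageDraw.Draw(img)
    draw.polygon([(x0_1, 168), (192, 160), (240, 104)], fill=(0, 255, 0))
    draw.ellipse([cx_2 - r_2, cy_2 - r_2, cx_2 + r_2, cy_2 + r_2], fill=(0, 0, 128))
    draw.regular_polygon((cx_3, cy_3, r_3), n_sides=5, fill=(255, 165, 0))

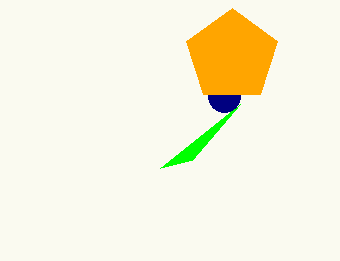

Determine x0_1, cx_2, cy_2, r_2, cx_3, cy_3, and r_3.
x0_1 = 160; cx_2 = 224; cy_2 = 96; r_2 = 16; cx_3 = 232; cy_3 = 56; r_3 = 48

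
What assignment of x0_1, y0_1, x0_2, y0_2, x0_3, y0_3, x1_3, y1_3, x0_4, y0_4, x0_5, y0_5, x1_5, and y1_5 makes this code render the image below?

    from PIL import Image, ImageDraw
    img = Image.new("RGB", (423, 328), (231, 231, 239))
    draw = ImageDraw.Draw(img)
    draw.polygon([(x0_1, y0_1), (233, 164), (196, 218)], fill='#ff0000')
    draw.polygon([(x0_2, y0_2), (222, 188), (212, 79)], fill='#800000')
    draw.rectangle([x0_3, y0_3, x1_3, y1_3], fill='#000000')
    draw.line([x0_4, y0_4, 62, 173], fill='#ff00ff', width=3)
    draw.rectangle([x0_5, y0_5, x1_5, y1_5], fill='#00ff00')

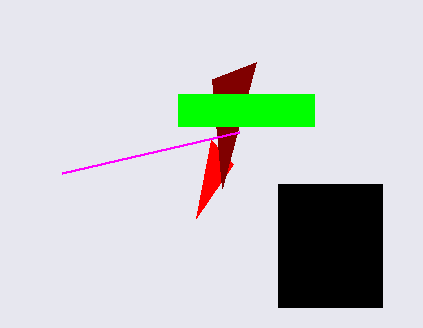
x0_1 = 211, y0_1 = 140, x0_2 = 256, y0_2 = 62, x0_3 = 278, y0_3 = 184, x1_3 = 382, y1_3 = 307, x0_4 = 239, y0_4 = 132, x0_5 = 178, y0_5 = 94, x1_5 = 314, y1_5 = 126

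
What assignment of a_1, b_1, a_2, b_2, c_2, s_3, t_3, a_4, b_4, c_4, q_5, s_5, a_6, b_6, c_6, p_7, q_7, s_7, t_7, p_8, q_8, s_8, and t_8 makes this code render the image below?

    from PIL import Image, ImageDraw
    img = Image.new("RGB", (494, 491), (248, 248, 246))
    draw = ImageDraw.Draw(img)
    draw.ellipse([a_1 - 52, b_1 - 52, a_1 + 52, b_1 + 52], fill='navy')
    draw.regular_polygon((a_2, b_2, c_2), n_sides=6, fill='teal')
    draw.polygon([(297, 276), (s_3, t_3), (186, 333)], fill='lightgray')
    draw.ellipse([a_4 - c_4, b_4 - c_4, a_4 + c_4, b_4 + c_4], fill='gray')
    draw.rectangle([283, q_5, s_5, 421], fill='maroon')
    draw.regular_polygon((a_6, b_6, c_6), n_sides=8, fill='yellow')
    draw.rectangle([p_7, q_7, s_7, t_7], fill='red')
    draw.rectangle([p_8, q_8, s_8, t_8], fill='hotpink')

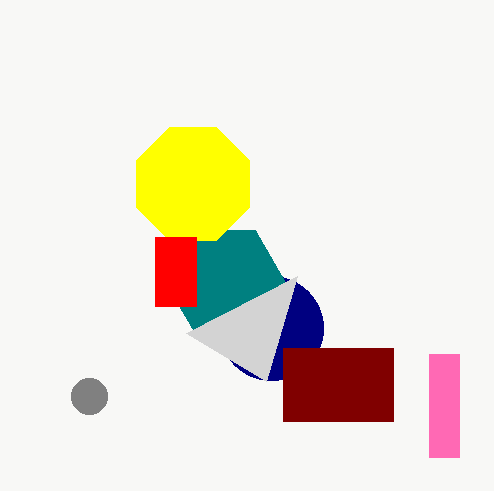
a_1 = 271, b_1 = 328, a_2 = 225, b_2 = 282, c_2 = 60, s_3 = 266, t_3 = 381, a_4 = 89, b_4 = 396, c_4 = 18, q_5 = 348, s_5 = 393, a_6 = 193, b_6 = 184, c_6 = 61, p_7 = 155, q_7 = 237, s_7 = 196, t_7 = 306, p_8 = 429, q_8 = 354, s_8 = 459, t_8 = 457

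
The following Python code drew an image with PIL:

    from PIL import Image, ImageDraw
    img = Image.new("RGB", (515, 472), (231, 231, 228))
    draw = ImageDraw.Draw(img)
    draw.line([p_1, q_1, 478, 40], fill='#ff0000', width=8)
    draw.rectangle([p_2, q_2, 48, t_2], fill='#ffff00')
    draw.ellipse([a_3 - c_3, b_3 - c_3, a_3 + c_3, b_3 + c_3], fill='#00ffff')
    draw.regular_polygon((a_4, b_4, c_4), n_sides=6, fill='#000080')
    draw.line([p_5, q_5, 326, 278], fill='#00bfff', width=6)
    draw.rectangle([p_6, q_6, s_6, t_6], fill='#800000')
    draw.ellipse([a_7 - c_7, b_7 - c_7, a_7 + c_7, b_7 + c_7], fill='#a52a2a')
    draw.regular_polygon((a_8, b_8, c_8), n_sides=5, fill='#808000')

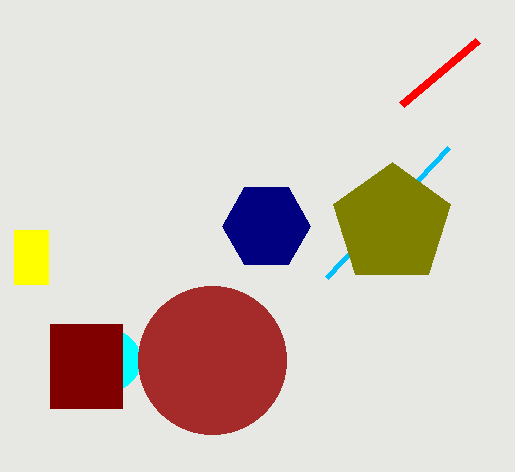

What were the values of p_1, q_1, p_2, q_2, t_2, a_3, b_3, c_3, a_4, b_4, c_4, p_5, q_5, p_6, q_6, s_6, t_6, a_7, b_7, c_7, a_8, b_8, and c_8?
p_1 = 402
q_1 = 104
p_2 = 14
q_2 = 230
t_2 = 284
a_3 = 110
b_3 = 360
c_3 = 30
a_4 = 266
b_4 = 226
c_4 = 44
p_5 = 448
q_5 = 148
p_6 = 50
q_6 = 324
s_6 = 122
t_6 = 408
a_7 = 212
b_7 = 360
c_7 = 74
a_8 = 392
b_8 = 224
c_8 = 62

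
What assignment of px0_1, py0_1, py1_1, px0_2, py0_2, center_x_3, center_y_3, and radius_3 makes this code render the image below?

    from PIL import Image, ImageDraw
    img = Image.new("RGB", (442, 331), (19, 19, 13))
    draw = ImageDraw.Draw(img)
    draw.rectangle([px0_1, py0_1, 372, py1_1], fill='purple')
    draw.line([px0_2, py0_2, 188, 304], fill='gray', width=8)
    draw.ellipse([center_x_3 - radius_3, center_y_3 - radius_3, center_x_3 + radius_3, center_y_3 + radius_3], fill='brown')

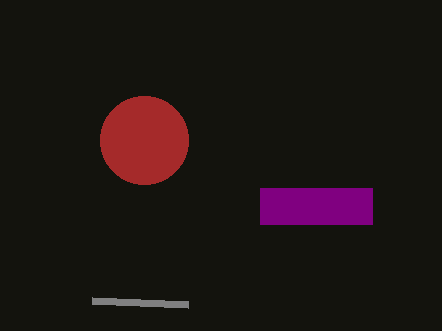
px0_1 = 260, py0_1 = 188, py1_1 = 224, px0_2 = 92, py0_2 = 300, center_x_3 = 144, center_y_3 = 140, radius_3 = 44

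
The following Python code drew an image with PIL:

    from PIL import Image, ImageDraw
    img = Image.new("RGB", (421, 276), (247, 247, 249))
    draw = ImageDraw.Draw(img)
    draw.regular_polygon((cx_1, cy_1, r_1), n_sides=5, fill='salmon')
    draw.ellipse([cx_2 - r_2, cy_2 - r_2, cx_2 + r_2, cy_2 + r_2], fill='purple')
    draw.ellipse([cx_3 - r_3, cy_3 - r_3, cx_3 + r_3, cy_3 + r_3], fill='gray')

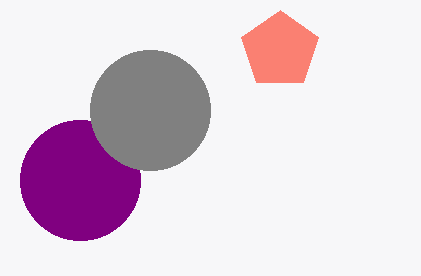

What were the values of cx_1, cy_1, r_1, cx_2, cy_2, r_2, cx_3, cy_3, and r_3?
cx_1 = 280, cy_1 = 50, r_1 = 40, cx_2 = 80, cy_2 = 180, r_2 = 60, cx_3 = 150, cy_3 = 110, r_3 = 60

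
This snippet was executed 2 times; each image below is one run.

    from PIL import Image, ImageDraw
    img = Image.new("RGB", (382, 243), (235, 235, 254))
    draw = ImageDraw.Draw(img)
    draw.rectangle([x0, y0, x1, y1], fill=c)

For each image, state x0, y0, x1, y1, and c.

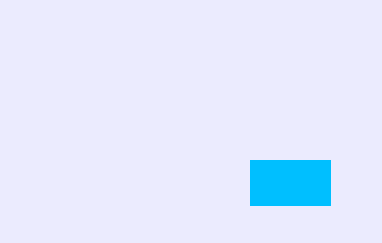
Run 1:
x0 = 250; y0 = 160; x1 = 330; y1 = 205; c = 'deepskyblue'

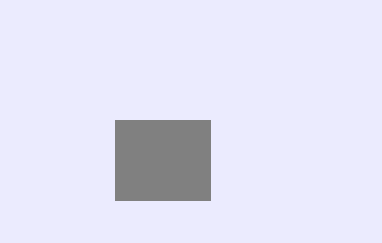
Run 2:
x0 = 115; y0 = 120; x1 = 210; y1 = 200; c = 'gray'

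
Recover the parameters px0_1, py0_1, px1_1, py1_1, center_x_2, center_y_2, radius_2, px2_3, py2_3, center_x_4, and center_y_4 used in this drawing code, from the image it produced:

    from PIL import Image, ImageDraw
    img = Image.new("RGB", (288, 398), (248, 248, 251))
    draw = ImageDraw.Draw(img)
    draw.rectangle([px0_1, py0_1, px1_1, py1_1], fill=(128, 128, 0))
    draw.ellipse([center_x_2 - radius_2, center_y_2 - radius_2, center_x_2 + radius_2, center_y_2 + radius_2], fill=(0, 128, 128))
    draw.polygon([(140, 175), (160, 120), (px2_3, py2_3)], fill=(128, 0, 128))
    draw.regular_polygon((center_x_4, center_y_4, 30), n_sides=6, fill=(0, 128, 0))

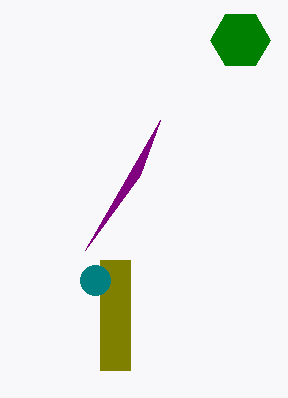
px0_1 = 100
py0_1 = 260
px1_1 = 130
py1_1 = 370
center_x_2 = 95
center_y_2 = 280
radius_2 = 15
px2_3 = 85
py2_3 = 250
center_x_4 = 240
center_y_4 = 40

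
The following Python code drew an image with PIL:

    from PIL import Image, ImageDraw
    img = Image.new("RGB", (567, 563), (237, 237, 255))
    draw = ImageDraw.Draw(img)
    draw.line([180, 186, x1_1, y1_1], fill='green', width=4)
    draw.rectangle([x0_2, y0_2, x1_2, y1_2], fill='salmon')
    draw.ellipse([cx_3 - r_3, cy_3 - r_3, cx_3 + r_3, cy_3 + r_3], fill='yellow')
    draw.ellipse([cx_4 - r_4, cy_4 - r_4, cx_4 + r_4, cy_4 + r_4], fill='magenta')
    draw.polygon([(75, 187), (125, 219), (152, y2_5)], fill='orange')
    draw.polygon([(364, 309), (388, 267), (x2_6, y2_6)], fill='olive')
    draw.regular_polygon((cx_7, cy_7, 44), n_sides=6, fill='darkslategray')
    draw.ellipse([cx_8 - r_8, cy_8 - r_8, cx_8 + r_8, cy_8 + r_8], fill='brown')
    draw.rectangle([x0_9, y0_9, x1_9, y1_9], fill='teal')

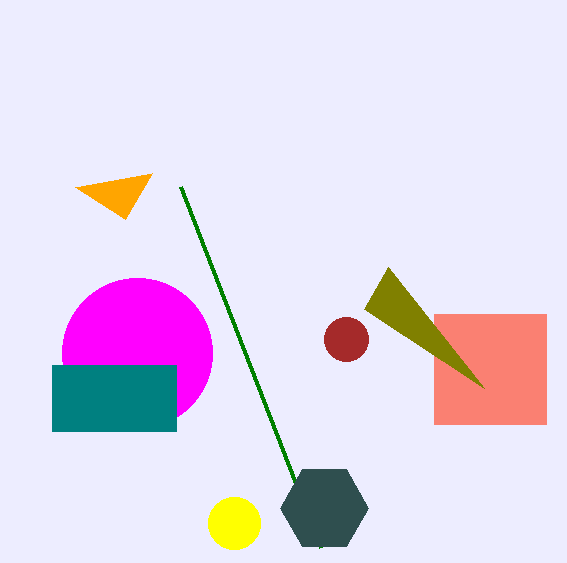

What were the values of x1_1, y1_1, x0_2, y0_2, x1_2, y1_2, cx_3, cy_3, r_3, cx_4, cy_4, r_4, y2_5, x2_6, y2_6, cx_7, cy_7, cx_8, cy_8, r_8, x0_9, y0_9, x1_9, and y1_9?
x1_1 = 320
y1_1 = 547
x0_2 = 434
y0_2 = 314
x1_2 = 546
y1_2 = 424
cx_3 = 234
cy_3 = 523
r_3 = 26
cx_4 = 137
cy_4 = 353
r_4 = 75
y2_5 = 173
x2_6 = 484
y2_6 = 388
cx_7 = 324
cy_7 = 508
cx_8 = 346
cy_8 = 339
r_8 = 22
x0_9 = 52
y0_9 = 365
x1_9 = 176
y1_9 = 431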